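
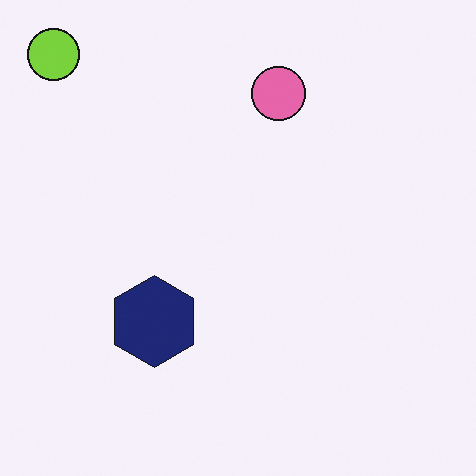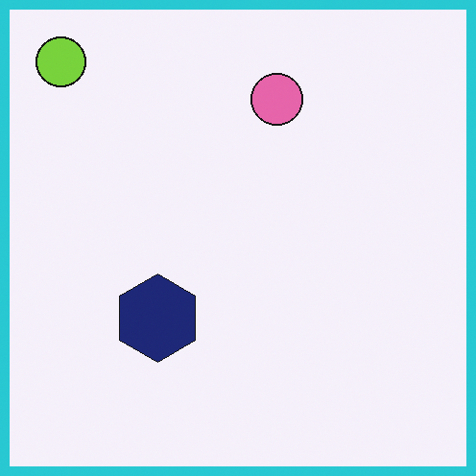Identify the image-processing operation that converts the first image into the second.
The second image is the first framed with a cyan border.

A solid cyan frame runs around the edge of the second image, with the content slightly shrunk inside it.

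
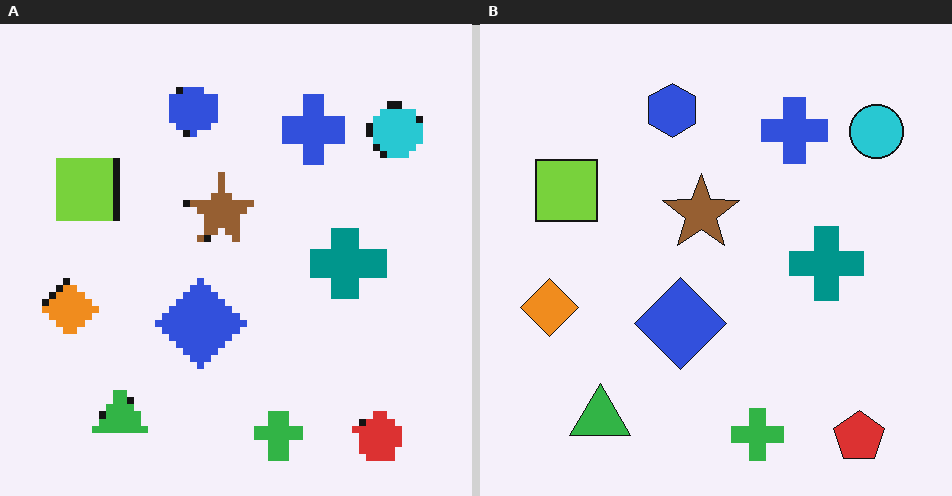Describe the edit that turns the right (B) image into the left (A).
It was pixelated into visible square blocks.

Shapes are reduced to large square blocks; fine edges and outlines are lost — a downscale-then-upscale (mosaic) effect.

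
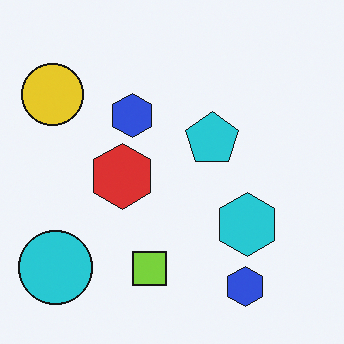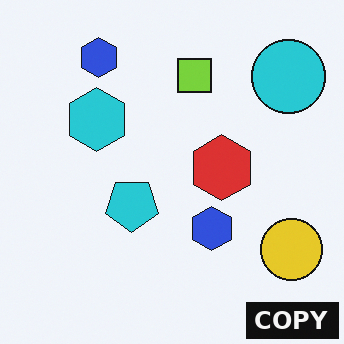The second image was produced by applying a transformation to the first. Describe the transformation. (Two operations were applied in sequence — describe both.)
The image was rotated 180°, then watermarked with the text "COPY" in the lower-right corner.

The cyan circle sits in the bottom-left of the first image and the top-right of the second — consistent with a whole-image 180° rotation. A dark label reading "COPY" appears in the lower-right corner.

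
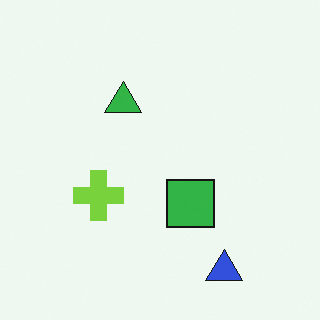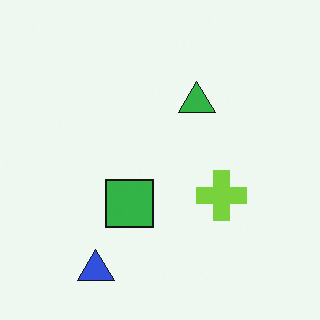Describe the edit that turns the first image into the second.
The second image is the first flipped horizontally (left ↔ right).

The blue triangle is in the bottom-right of the first image and the bottom-left of the second — shapes on opposite sides of the vertical midline have swapped in a mirror flip.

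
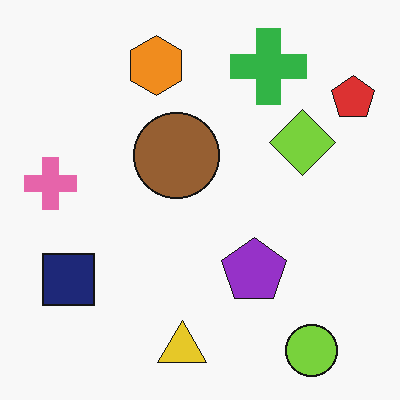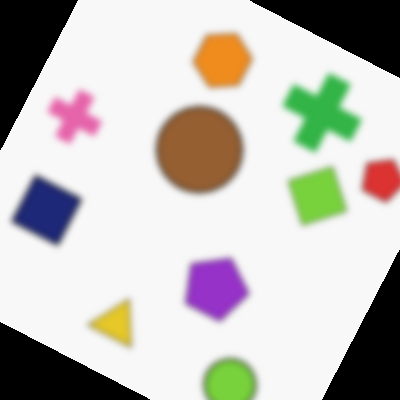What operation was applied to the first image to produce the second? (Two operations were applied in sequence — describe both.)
This is the original image noticeably gaussian-blurred, then rotated clockwise by a clearly visible amount.

Shape edges and outlines are uniformly softened across the whole image. Every shape is tilted by the same angle and the image corners show triangular fill wedges — a whole-image rotation by a non-right angle.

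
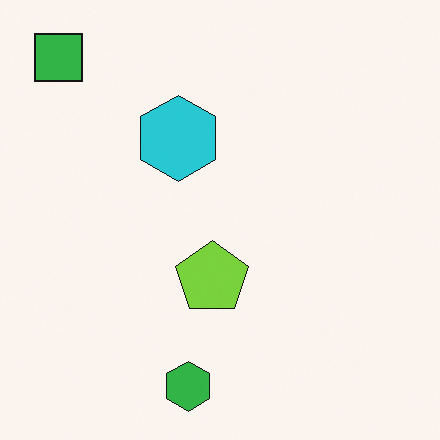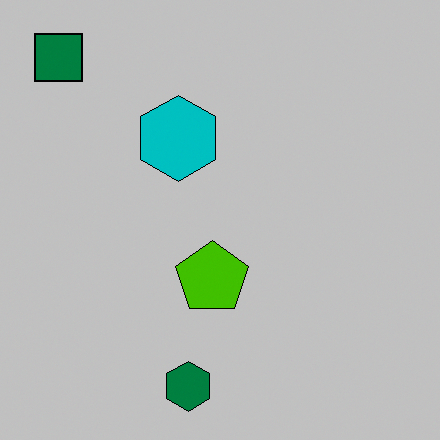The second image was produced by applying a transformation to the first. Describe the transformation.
The image was heavily posterized to just a handful of flat colors.

Each flat color has snapped to a coarser quantized level — most visibly, the near-white background has dropped to a flat grey.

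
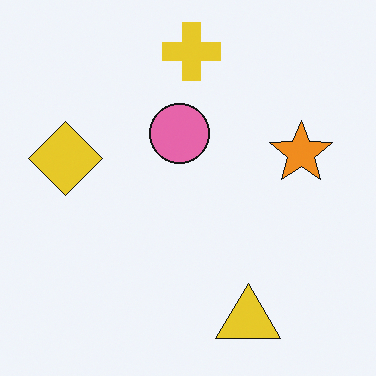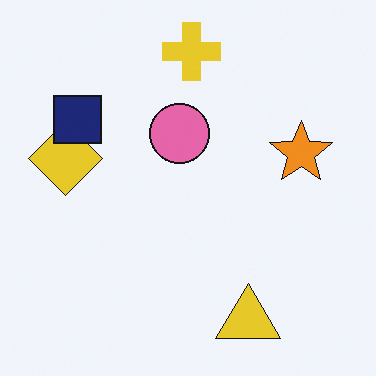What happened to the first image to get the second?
The image was overlaid with an additional navy square.

A navy square appears in the second image that is absent from the first.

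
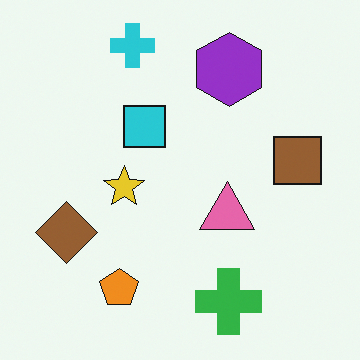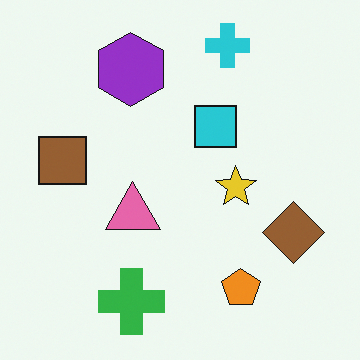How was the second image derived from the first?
Flipped horizontally (left ↔ right).

The brown square is in the right of the first image and the left of the second — shapes on opposite sides of the vertical midline have swapped in a mirror flip.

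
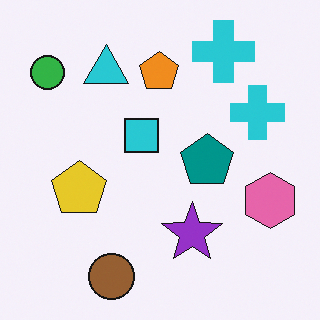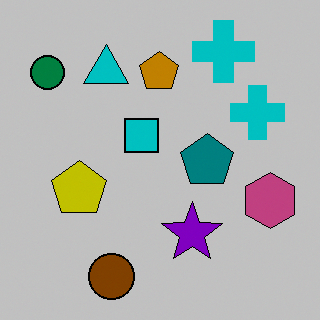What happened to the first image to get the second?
It was heavily posterized to just a handful of flat colors.

Each flat color has snapped to a coarser quantized level — most visibly, the near-white background has dropped to a flat grey.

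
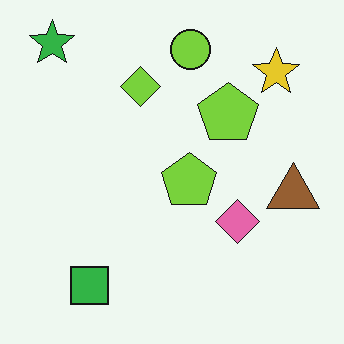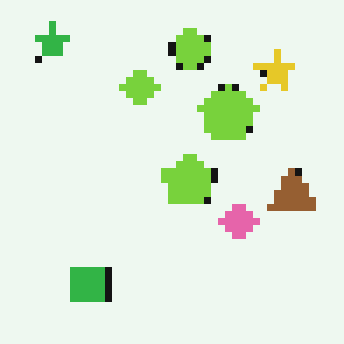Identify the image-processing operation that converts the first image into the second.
The image was moderately pixelated.

Shapes are reduced to large square blocks; fine edges and outlines are lost — a downscale-then-upscale (mosaic) effect.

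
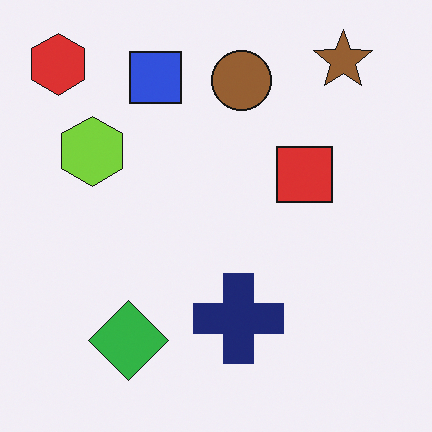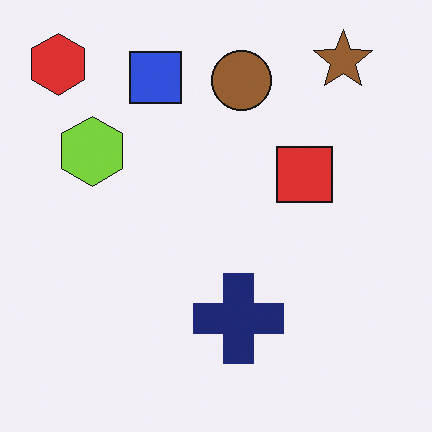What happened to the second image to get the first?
This is the original image overlaid with an additional green diamond.

A green diamond appears in the first image that is absent from the second.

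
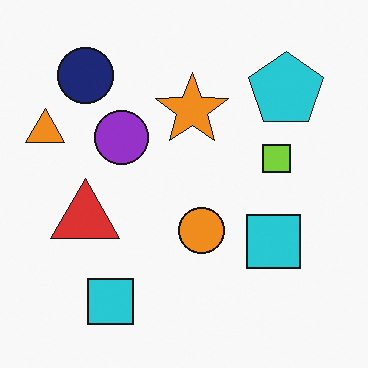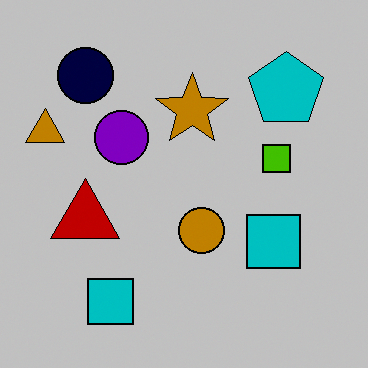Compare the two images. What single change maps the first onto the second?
Aggressively posterized.

Each flat color has snapped to a coarser quantized level — most visibly, the near-white background has dropped to a flat grey.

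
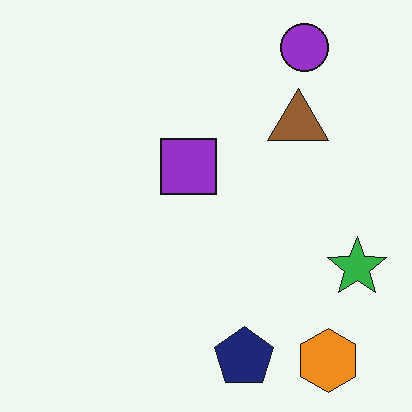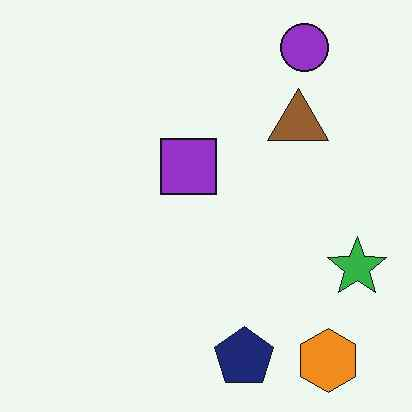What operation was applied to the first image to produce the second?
The second image is the first JPEG-compressed with visible artifacts.

Blocky 8×8 compression artifacts appear around shape edges and the flat background shows ringing — characteristic JPEG degradation.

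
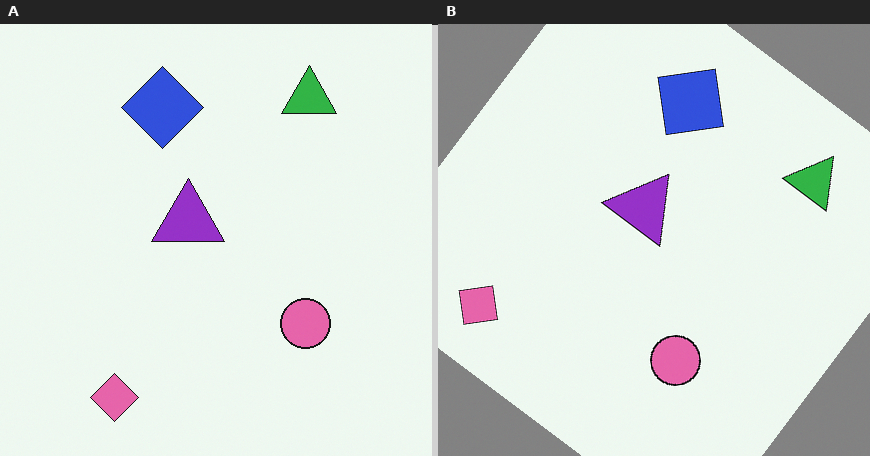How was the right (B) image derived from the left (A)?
The image was rotated clockwise by a large amount — several tens of degrees.

Every shape is tilted by the same angle and the image corners show triangular fill wedges — a whole-image rotation by a non-right angle.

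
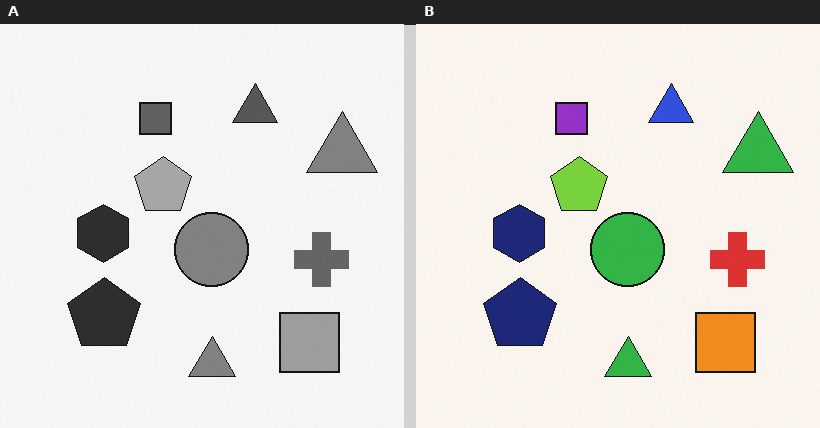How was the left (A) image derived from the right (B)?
It was converted to grayscale.

All color is removed — every shape is now a shade of grey.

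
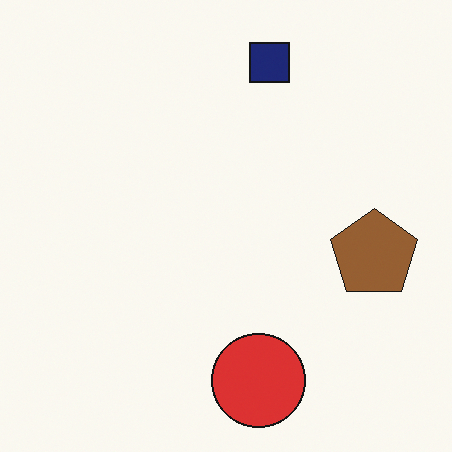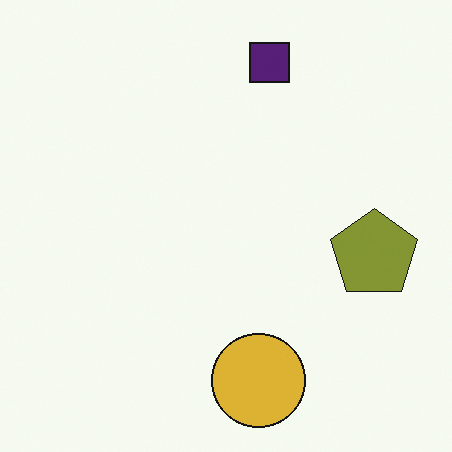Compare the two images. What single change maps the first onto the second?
It was hue-shifted by a small amount.

Every shape's color has rotated by the same amount around the hue wheel — a uniform hue shift.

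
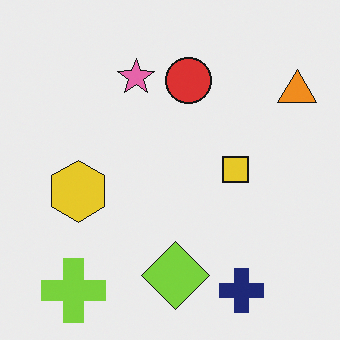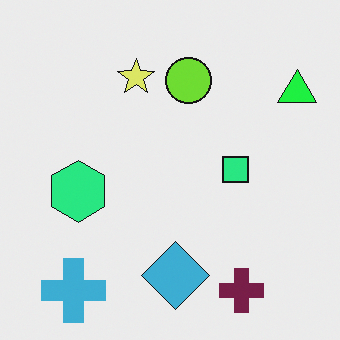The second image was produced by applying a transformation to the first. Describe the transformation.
The second image is the first hue-shifted by a moderate amount.

Every shape's color has rotated by the same amount around the hue wheel — a uniform hue shift.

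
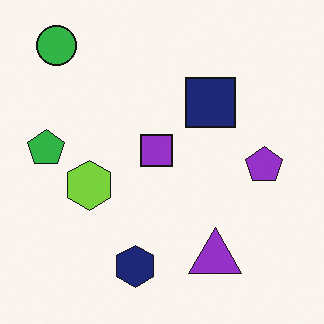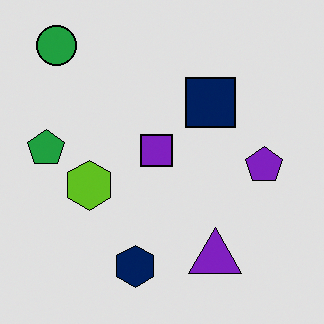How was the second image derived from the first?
The second image is the first posterized to a reduced palette.

Each flat color has snapped to a coarser quantized level — most visibly, the near-white background has dropped to a flat grey.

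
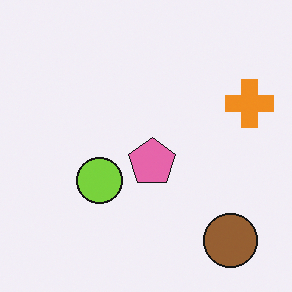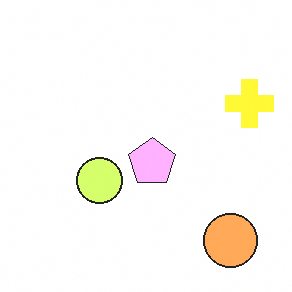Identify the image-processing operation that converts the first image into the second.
Noticeably brightened.

Every pixel — background and shapes alike — is uniformly brightened.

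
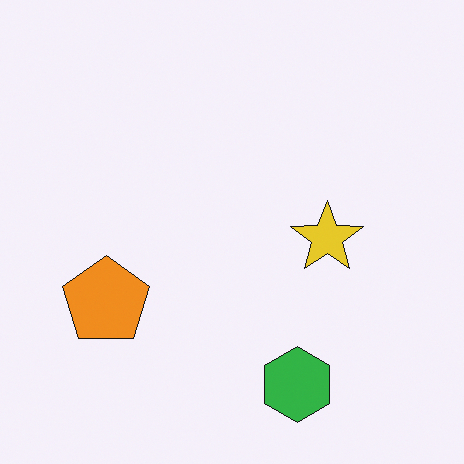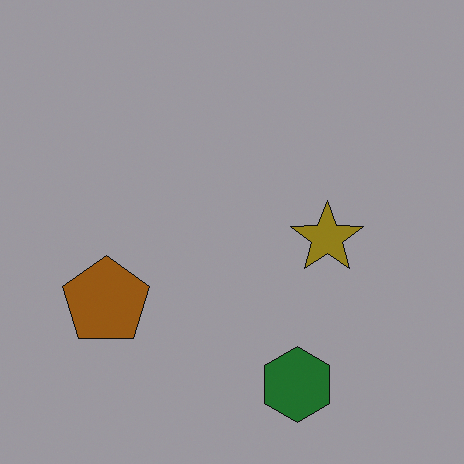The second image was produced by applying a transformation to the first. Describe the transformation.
The image was noticeably darkened.

Every pixel — background and shapes alike — is uniformly darkened.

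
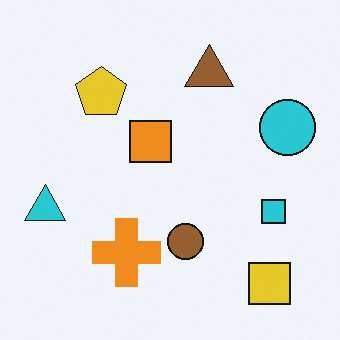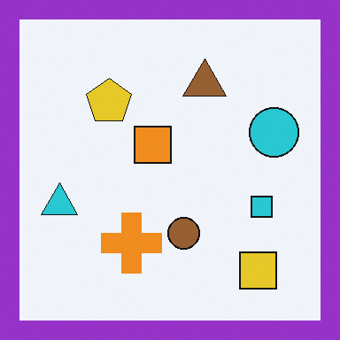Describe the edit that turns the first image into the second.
This is the original image framed with a purple border.

A solid purple frame runs around the edge of the second image, with the content slightly shrunk inside it.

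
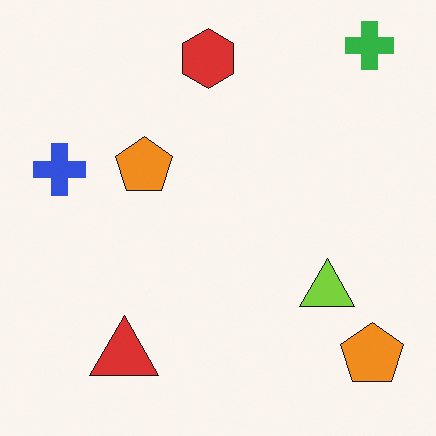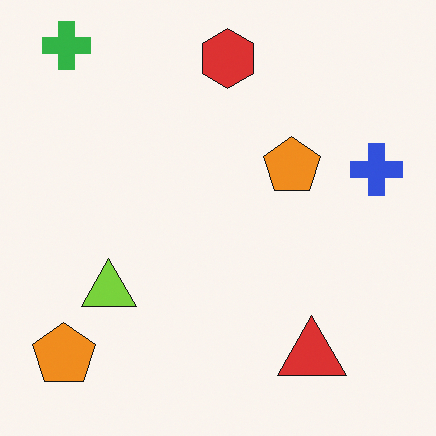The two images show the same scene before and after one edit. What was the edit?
It was flipped horizontally (left ↔ right).

The blue cross is in the left of the first image and the right of the second — shapes on opposite sides of the vertical midline have swapped in a mirror flip.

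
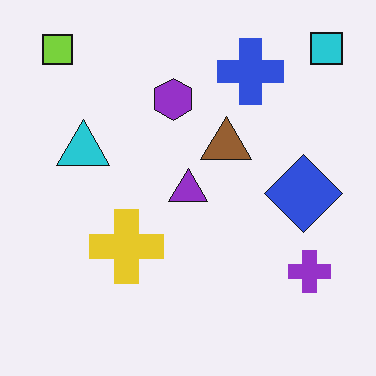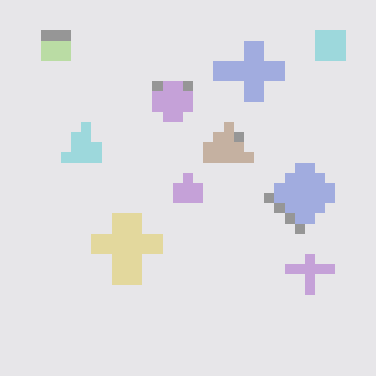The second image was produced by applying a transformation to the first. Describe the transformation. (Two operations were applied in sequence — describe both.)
The second image is the first washed out (contrast reduced), then coarsely pixelated.

Tones are pushed toward mid-grey across the whole image — a global contrast change. Shapes are reduced to large square blocks; fine edges and outlines are lost — a downscale-then-upscale (mosaic) effect.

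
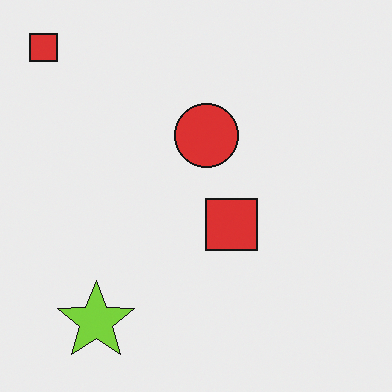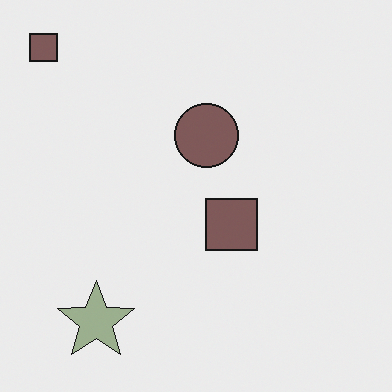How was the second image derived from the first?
Made much more muted (saturation change).

All colors are more muted and greyish — a global saturation change.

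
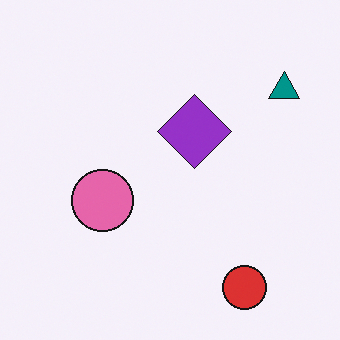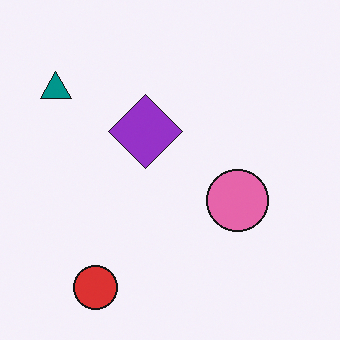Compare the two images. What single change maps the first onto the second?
The image was flipped horizontally (left ↔ right).

The teal triangle is in the top-right of the first image and the top-left of the second — shapes on opposite sides of the vertical midline have swapped in a mirror flip.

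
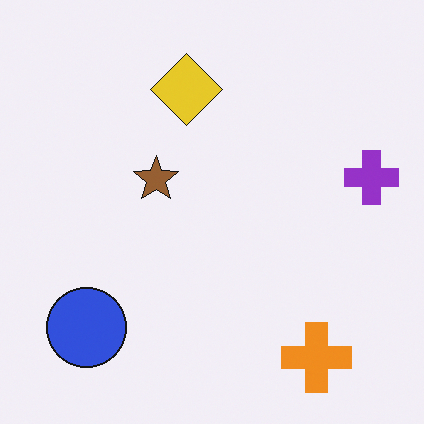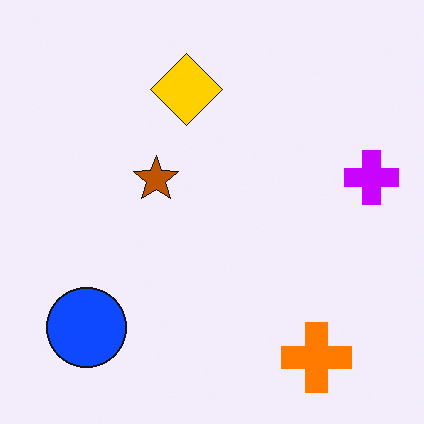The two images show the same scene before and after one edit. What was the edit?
It was made much more vivid (saturation change).

All colors are more vivid — a global saturation change.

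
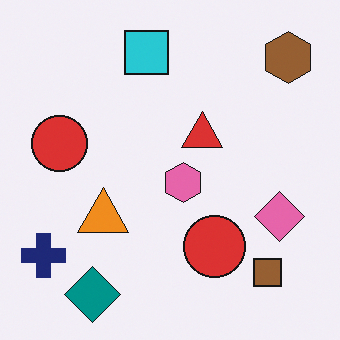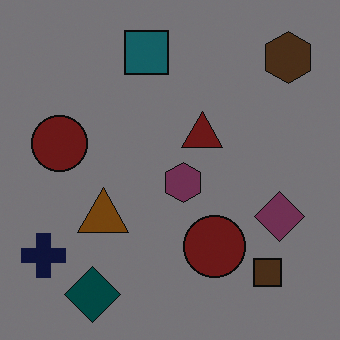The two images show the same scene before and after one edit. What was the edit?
The transformation is: substantially darkened.

Every pixel — background and shapes alike — is uniformly darkened.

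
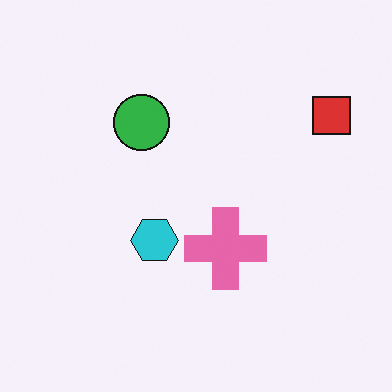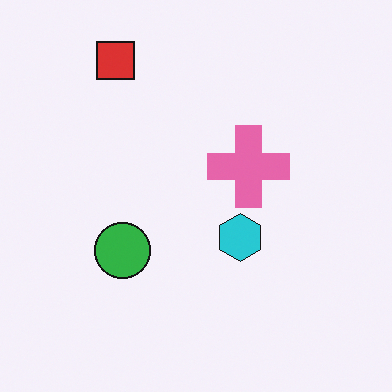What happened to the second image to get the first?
The transformation is: rotated 90° clockwise.

The red square sits in the top-left of the second image and the top-right of the first — consistent with a whole-image 90° clockwise rotation.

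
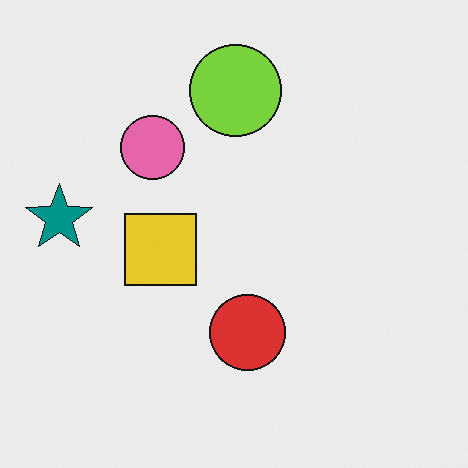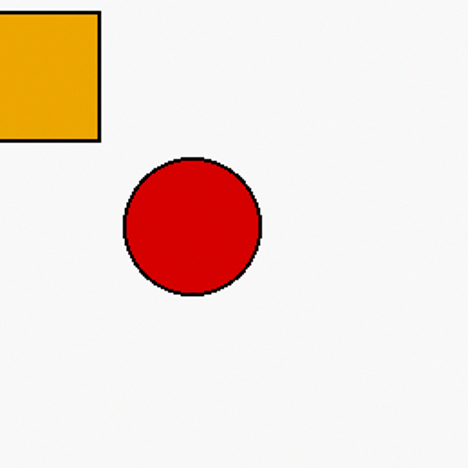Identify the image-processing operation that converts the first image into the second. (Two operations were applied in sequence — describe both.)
It was given much higher contrast, then cropped tightly and scaled back up.

Tones are pushed away from mid-grey across the whole image — a global contrast change. The visible shapes are larger and the field of view is narrower; shapes near the original edges may be partly or wholly outside the frame — a crop-and-rescale.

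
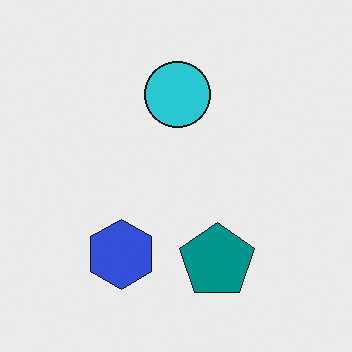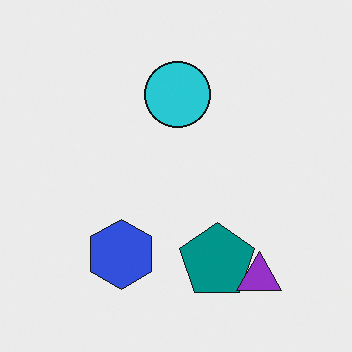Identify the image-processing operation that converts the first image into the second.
This is the original image overlaid with an additional purple triangle.

A purple triangle appears in the second image that is absent from the first.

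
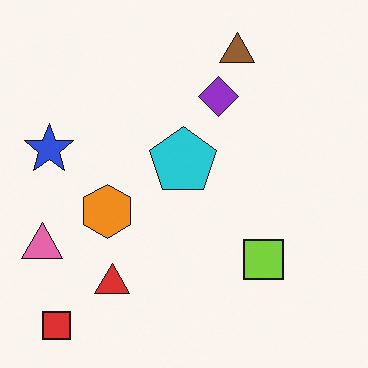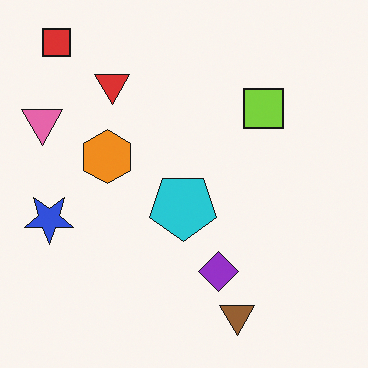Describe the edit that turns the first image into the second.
The second image is the first flipped vertically (top ↔ bottom).

The red square is in the bottom-left of the first image and the top-left of the second — shapes on opposite sides of the horizontal midline have swapped in a mirror flip.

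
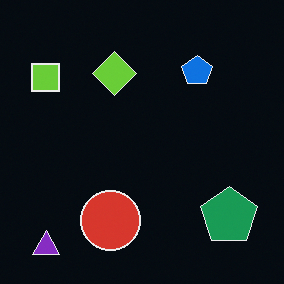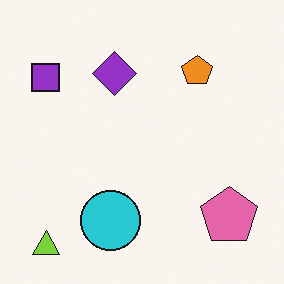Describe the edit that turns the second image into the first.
The transformation is: color-inverted (negative).

The light background has become dark and every shape's color is its complement — a photographic negative.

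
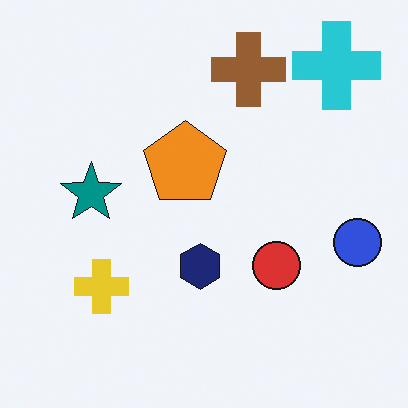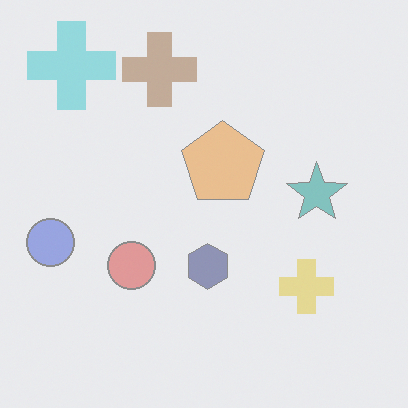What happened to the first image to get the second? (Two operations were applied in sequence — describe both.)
This is the original image flipped horizontally (left ↔ right), then given much lower contrast.

The blue circle is in the right of the first image and the left of the second — shapes on opposite sides of the vertical midline have swapped in a mirror flip. Tones are pushed toward mid-grey across the whole image — a global contrast change.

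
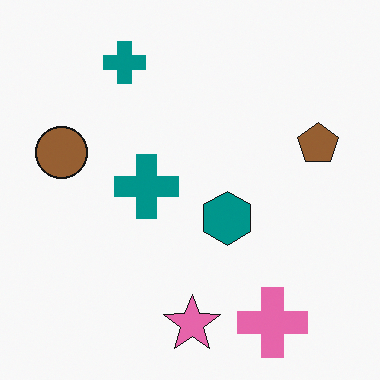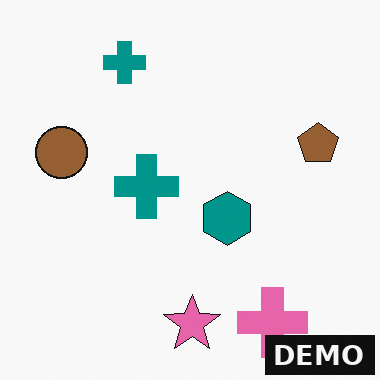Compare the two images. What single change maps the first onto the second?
The second image is the first watermarked with the text "DEMO" in the lower-right corner.

A dark label reading "DEMO" appears in the lower-right corner.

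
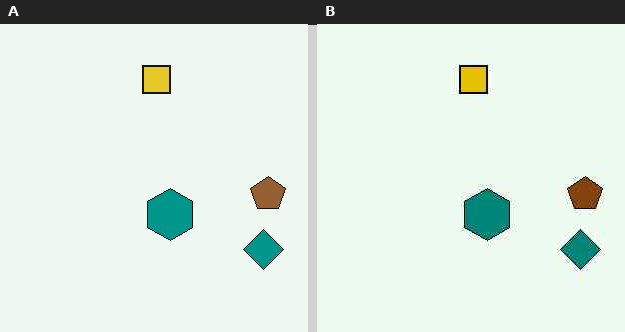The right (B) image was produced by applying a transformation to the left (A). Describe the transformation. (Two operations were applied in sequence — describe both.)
The right (B) image is the left (A) given slightly increased contrast, then JPEG-compressed with visible artifacts.

Tones are pushed away from mid-grey across the whole image — a global contrast change. Blocky 8×8 compression artifacts appear around shape edges and the flat background shows ringing — characteristic JPEG degradation.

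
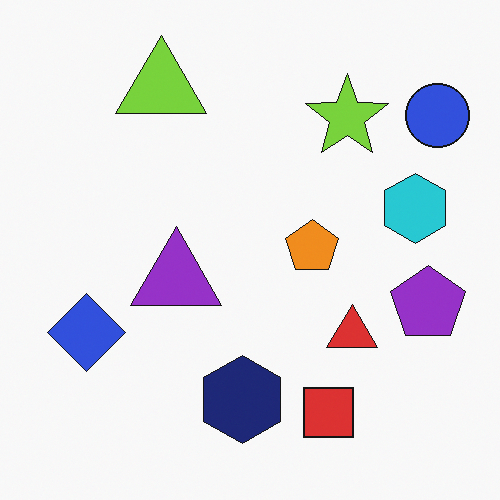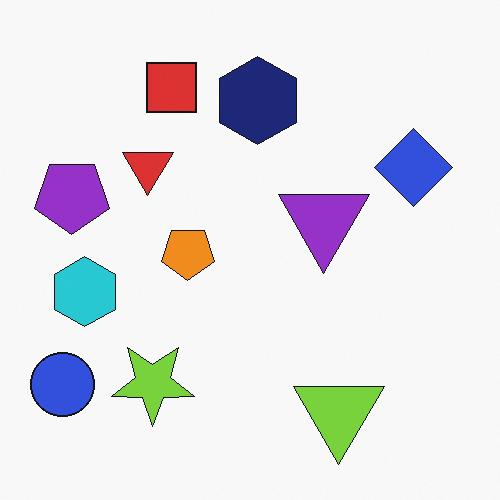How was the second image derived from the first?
Rotated 180°.

The blue circle sits in the top-right of the first image and the bottom-left of the second — consistent with a whole-image 180° rotation.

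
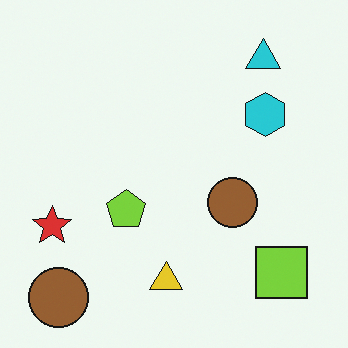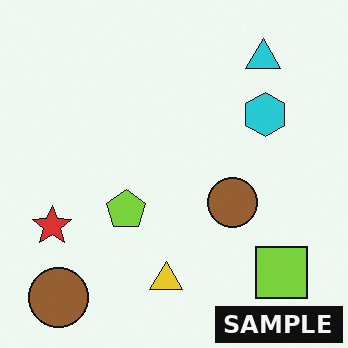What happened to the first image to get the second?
The image was watermarked with the text "SAMPLE" in the lower-right corner.

A dark label reading "SAMPLE" appears in the lower-right corner.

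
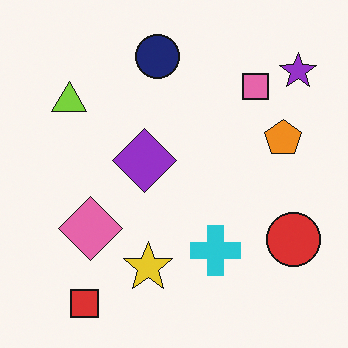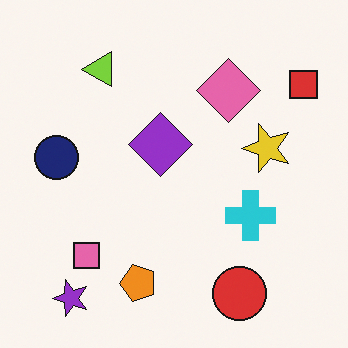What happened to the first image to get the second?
The image was transposed (reflected across the top-left ↔ bottom-right diagonal).

Shapes have swapped their row and column positions — what was in the top-right is now in the bottom-left — a diagonal reflection.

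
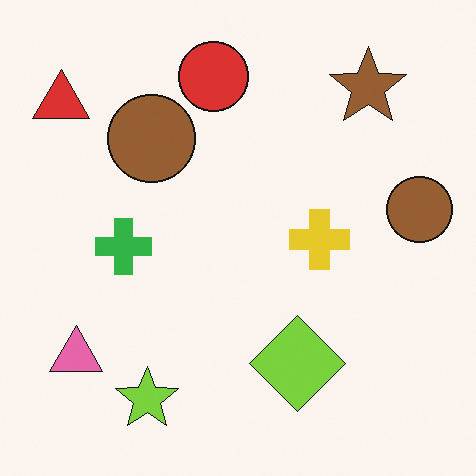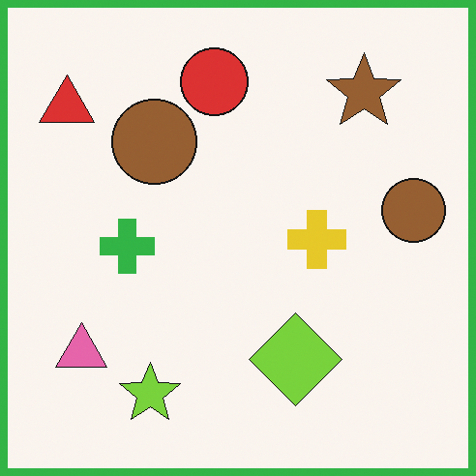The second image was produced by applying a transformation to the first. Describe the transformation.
It was framed with a green border.

A solid green frame runs around the edge of the second image, with the content slightly shrunk inside it.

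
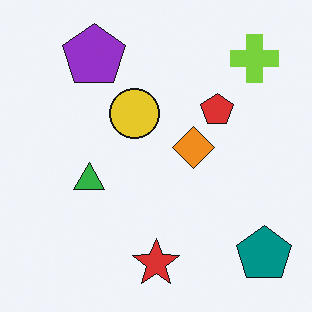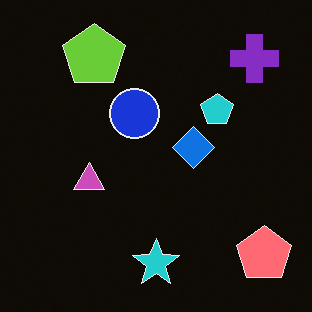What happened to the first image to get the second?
The image was color-inverted (negative).

The light background has become dark and every shape's color is its complement — a photographic negative.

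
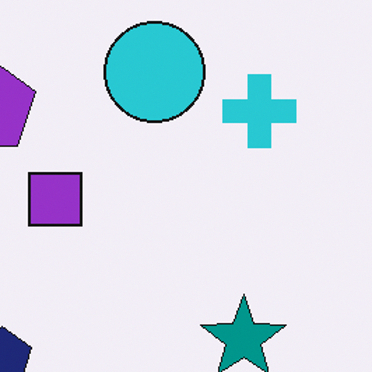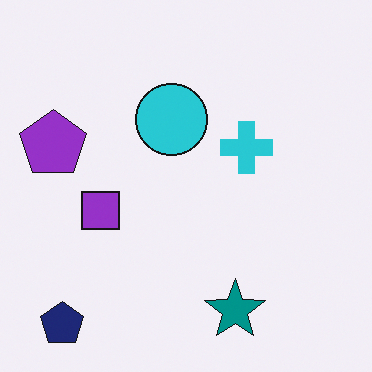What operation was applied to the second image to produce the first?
The image was cropped to a modestly smaller region and rescaled.

The visible shapes are larger and the field of view is narrower; shapes near the original edges may be partly or wholly outside the frame — a crop-and-rescale.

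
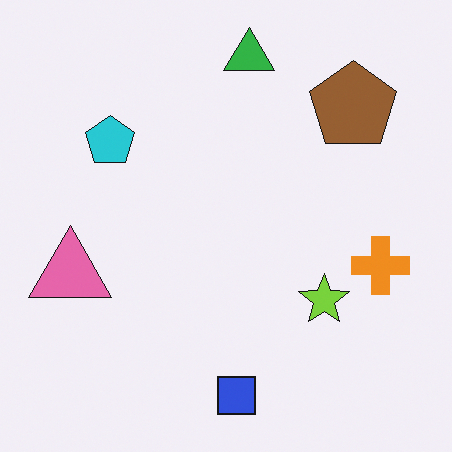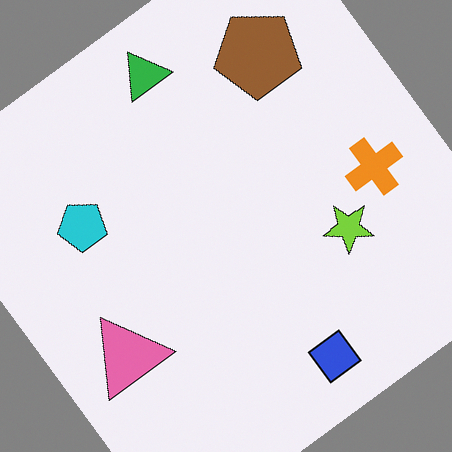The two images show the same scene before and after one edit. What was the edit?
Rotated counter-clockwise by a large amount — several tens of degrees.

Every shape is tilted by the same angle and the image corners show triangular fill wedges — a whole-image rotation by a non-right angle.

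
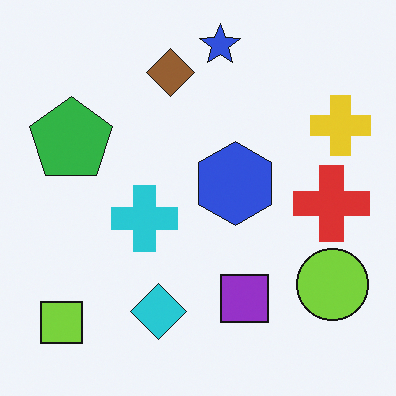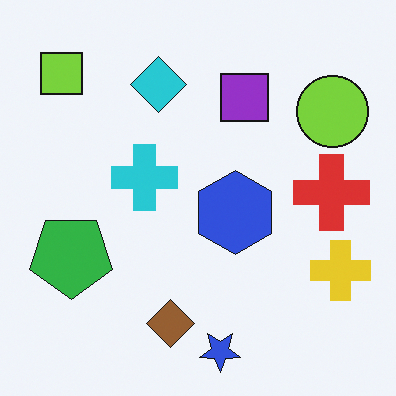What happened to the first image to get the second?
The transformation is: flipped vertically (top ↔ bottom).

The blue star is in the top of the first image and the bottom of the second — shapes on opposite sides of the horizontal midline have swapped in a mirror flip.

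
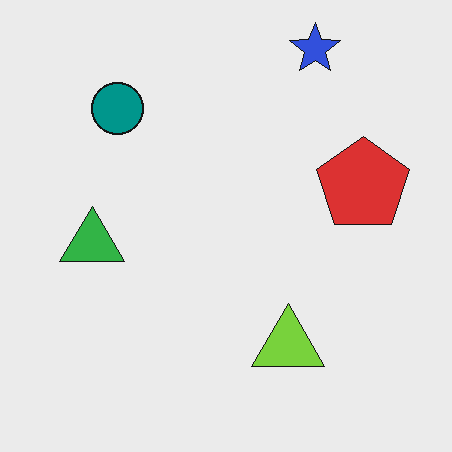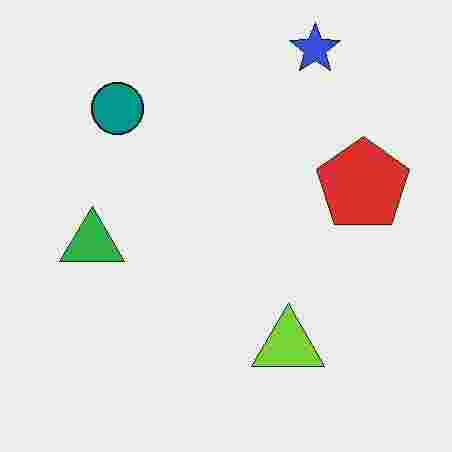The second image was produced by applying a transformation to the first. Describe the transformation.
It was heavily JPEG-compressed with obvious blocking artifacts.

Blocky 8×8 compression artifacts appear around shape edges and the flat background shows ringing — characteristic JPEG degradation.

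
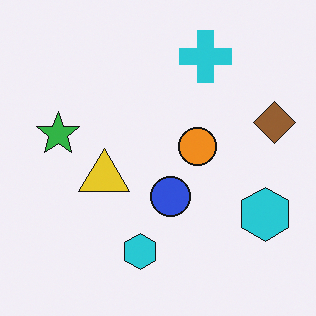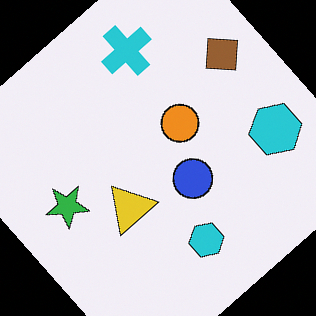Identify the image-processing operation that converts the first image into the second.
The second image is the first rotated counter-clockwise by a large amount — several tens of degrees.

Every shape is tilted by the same angle and the image corners show triangular fill wedges — a whole-image rotation by a non-right angle.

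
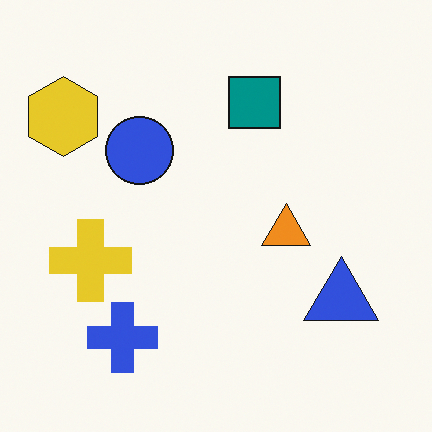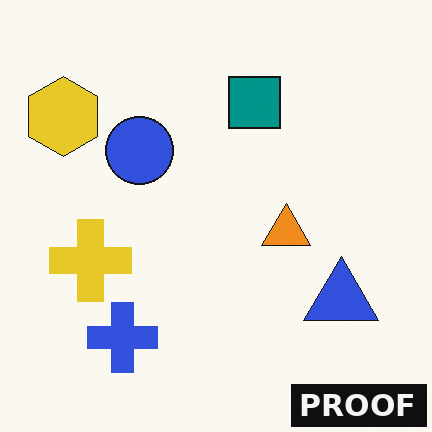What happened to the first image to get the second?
Watermarked with the text "PROOF" in the lower-right corner.

A dark label reading "PROOF" appears in the lower-right corner.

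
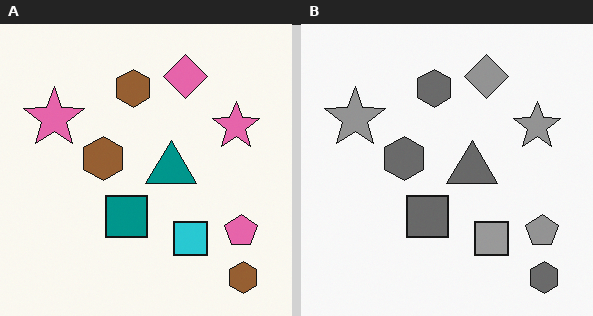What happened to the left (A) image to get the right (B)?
This is the original image converted to grayscale.

All color is removed — every shape is now a shade of grey.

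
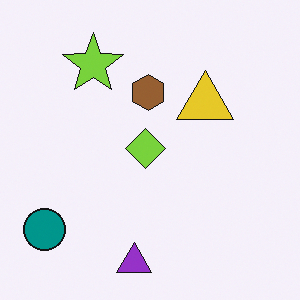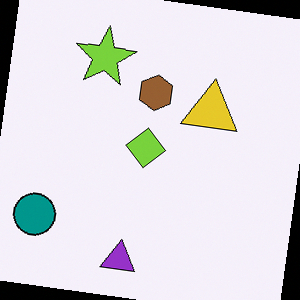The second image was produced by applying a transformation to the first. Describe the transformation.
Rotated clockwise by a slight angle.

Every shape is tilted by the same angle and the image corners show triangular fill wedges — a whole-image rotation by a non-right angle.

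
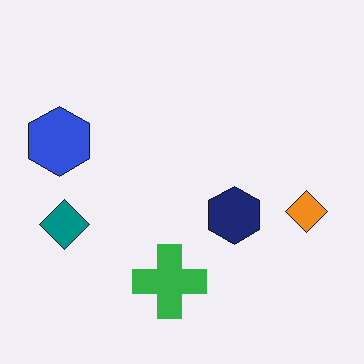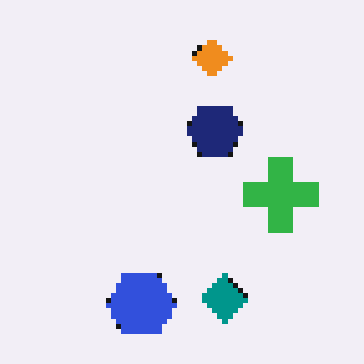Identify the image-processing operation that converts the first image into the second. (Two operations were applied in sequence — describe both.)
The transformation is: mildly pixelated, then rotated 90° counter-clockwise.

Shapes are reduced to large square blocks; fine edges and outlines are lost — a downscale-then-upscale (mosaic) effect. The blue hexagon sits in the left of the first image and the bottom of the second — consistent with a whole-image 90° counter-clockwise rotation.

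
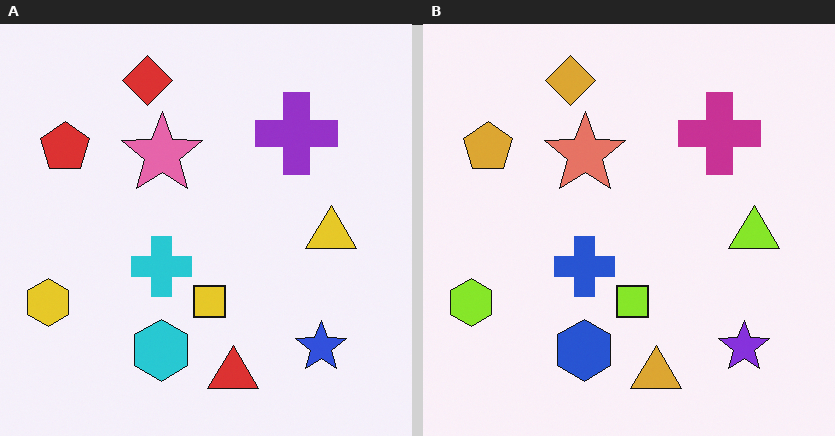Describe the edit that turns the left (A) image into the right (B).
Hue-shifted slightly.

Every shape's color has rotated by the same amount around the hue wheel — a uniform hue shift.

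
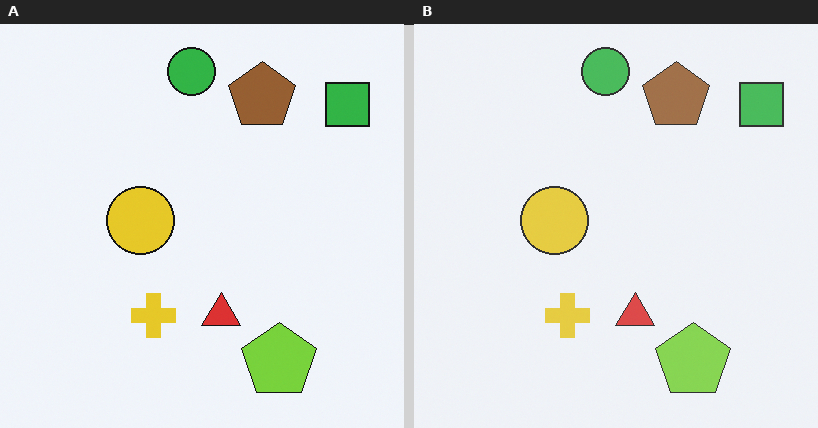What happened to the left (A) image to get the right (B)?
It was given slightly reduced contrast.

Tones are pushed toward mid-grey across the whole image — a global contrast change.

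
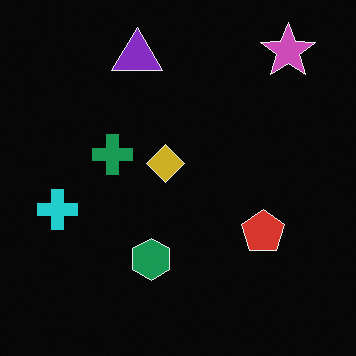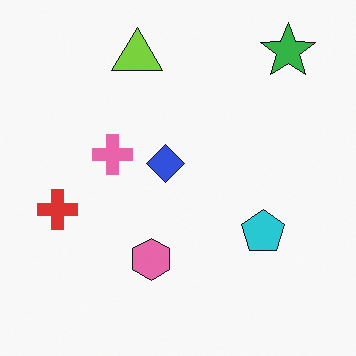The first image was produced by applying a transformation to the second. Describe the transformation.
Color-inverted (negative).

The light background has become dark and every shape's color is its complement — a photographic negative.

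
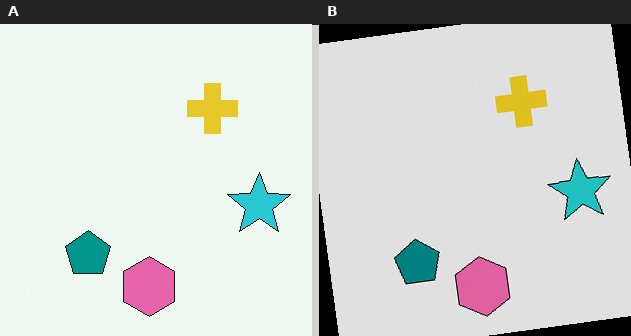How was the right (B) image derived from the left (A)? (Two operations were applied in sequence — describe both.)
The transformation is: moderately posterized, then rotated counter-clockwise by a small amount.

Each flat color has snapped to a coarser quantized level — most visibly, the near-white background has dropped to a flat grey. Every shape is tilted by the same angle and the image corners show triangular fill wedges — a whole-image rotation by a non-right angle.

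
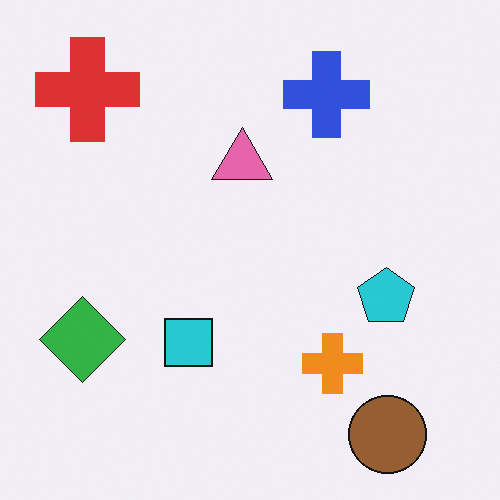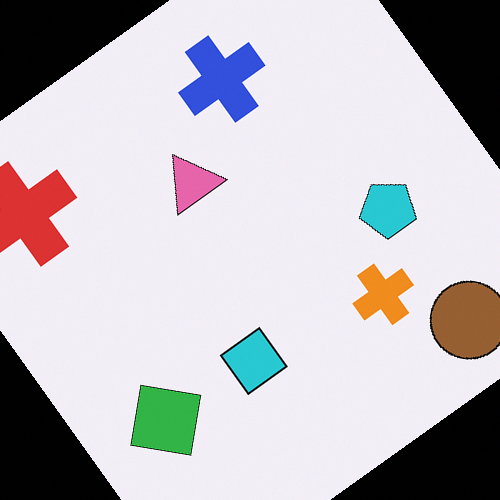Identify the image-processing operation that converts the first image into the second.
The transformation is: rotated counter-clockwise by a large amount — several tens of degrees.

Every shape is tilted by the same angle and the image corners show triangular fill wedges — a whole-image rotation by a non-right angle.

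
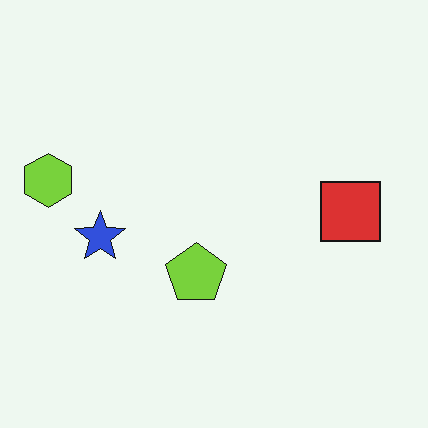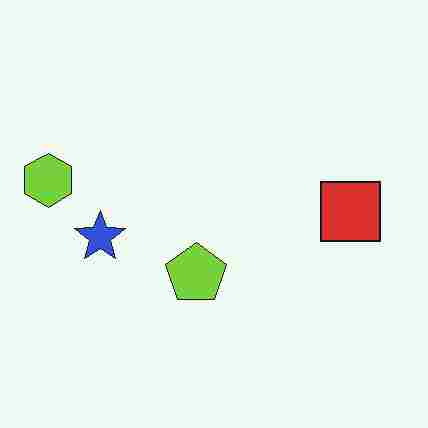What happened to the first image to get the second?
The second image is the first heavily JPEG-compressed with obvious blocking artifacts.

Blocky 8×8 compression artifacts appear around shape edges and the flat background shows ringing — characteristic JPEG degradation.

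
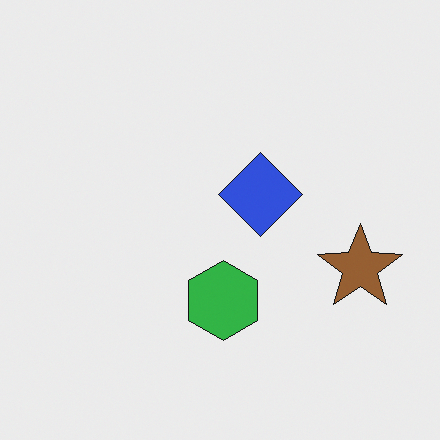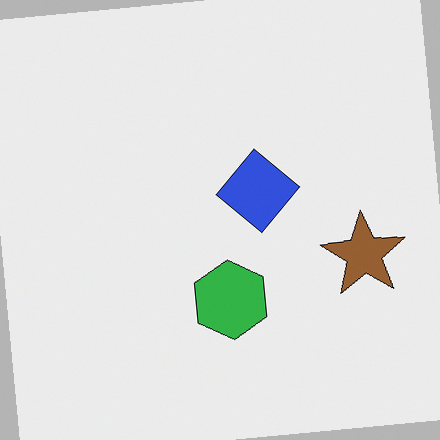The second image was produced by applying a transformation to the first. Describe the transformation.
The second image is the first rotated counter-clockwise by a slight angle.

Every shape is tilted by the same angle and the image corners show triangular fill wedges — a whole-image rotation by a non-right angle.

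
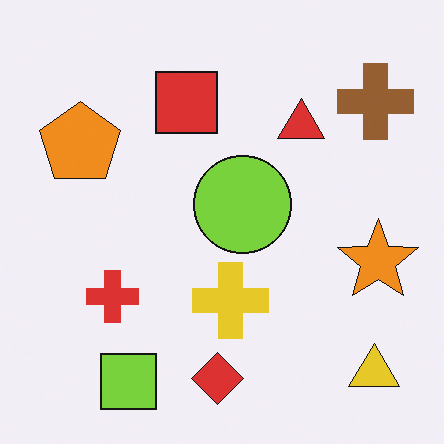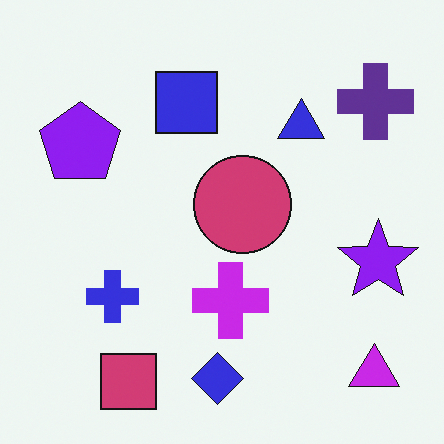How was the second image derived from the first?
The image was hue-shifted through roughly half the color wheel.

Every shape's color has rotated by the same amount around the hue wheel — a uniform hue shift.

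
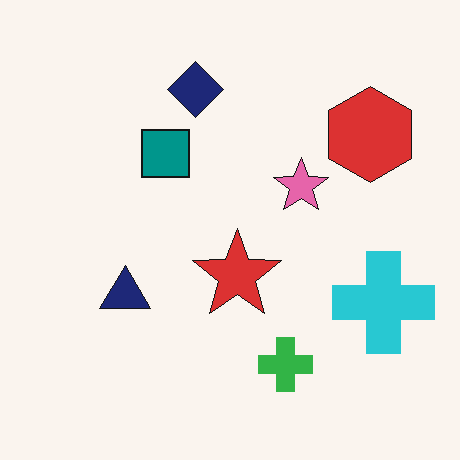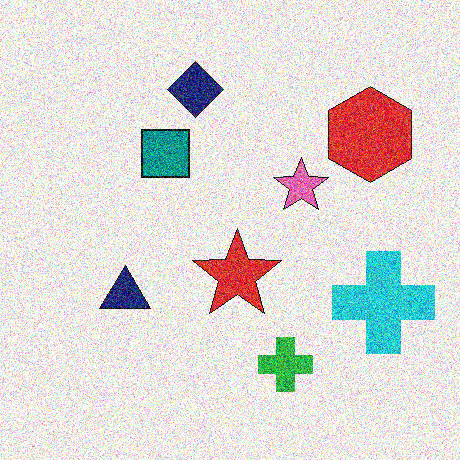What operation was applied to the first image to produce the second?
The second image is the first degraded with a thick layer of grain.

Random speckle covers the whole image, including the flat background.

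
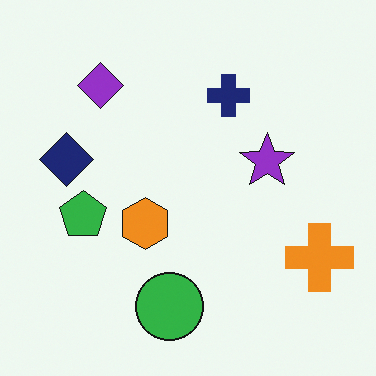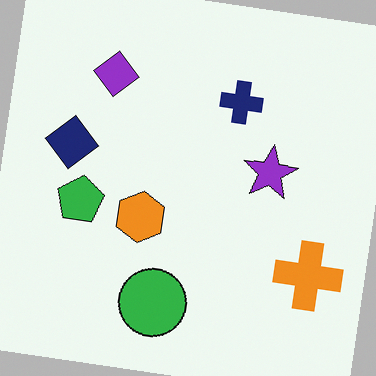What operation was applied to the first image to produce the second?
It was rotated clockwise by a slight angle.

Every shape is tilted by the same angle and the image corners show triangular fill wedges — a whole-image rotation by a non-right angle.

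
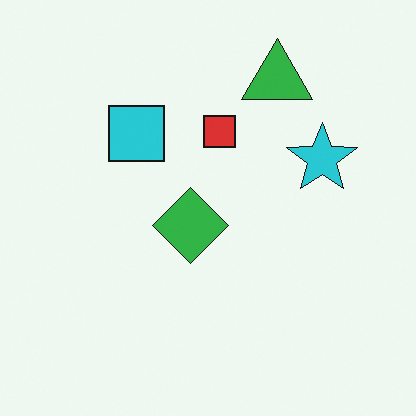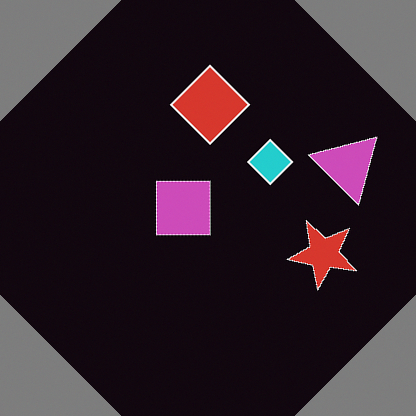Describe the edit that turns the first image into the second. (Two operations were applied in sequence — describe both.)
This is the original image rotated clockwise by a large amount — several tens of degrees, then color-inverted (negative).

Every shape is tilted by the same angle and the image corners show triangular fill wedges — a whole-image rotation by a non-right angle. The light background has become dark and every shape's color is its complement — a photographic negative.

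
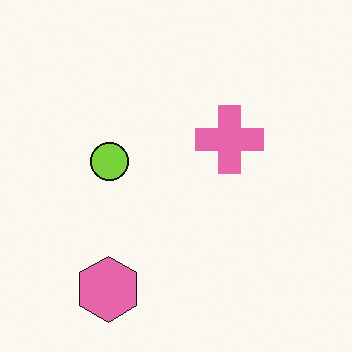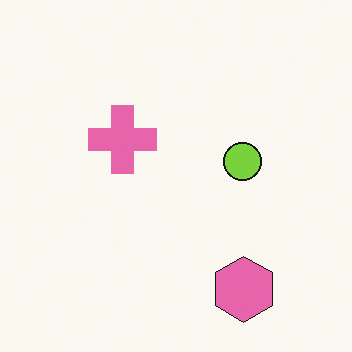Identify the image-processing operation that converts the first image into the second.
The transformation is: flipped horizontally (left ↔ right).

The pink hexagon is in the bottom-left of the first image and the bottom-right of the second — shapes on opposite sides of the vertical midline have swapped in a mirror flip.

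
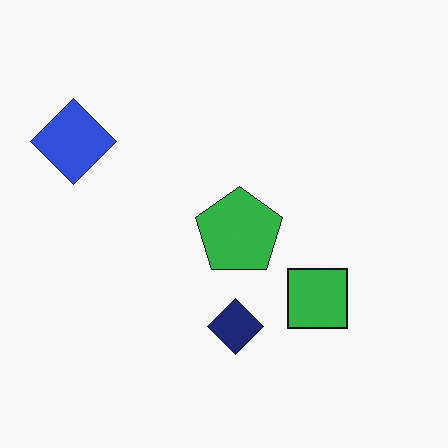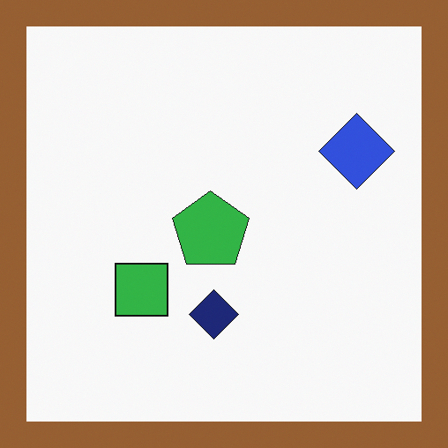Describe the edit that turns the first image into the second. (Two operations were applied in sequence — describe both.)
The second image is the first flipped horizontally (left ↔ right), then framed with a brown border.

The blue diamond is in the top-left of the first image and the top-right of the second — shapes on opposite sides of the vertical midline have swapped in a mirror flip. A solid brown frame runs around the edge of the second image, with the content slightly shrunk inside it.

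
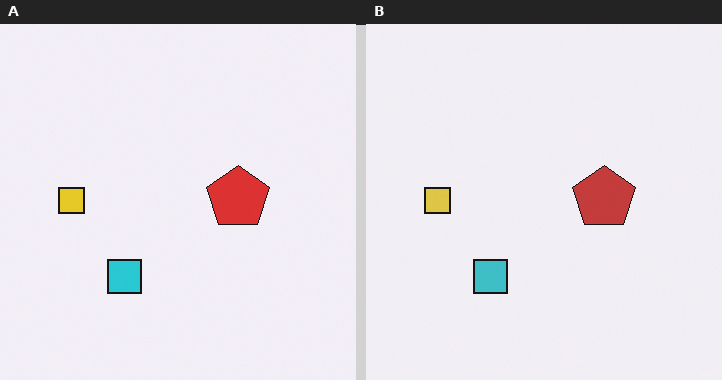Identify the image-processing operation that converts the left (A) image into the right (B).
The right (B) image is the left (A) slightly desaturated.

All colors are more muted and greyish — a global saturation change.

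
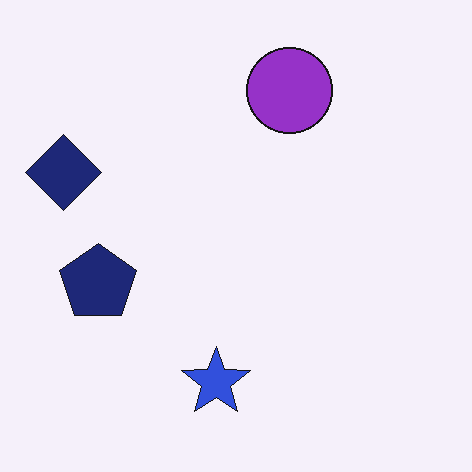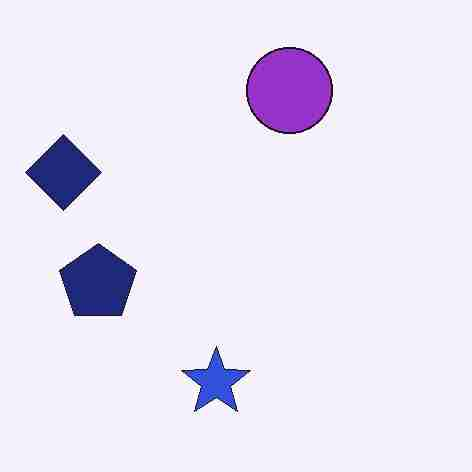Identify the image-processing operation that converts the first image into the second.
The second image is the first degraded with heavy JPEG compression.

Blocky 8×8 compression artifacts appear around shape edges and the flat background shows ringing — characteristic JPEG degradation.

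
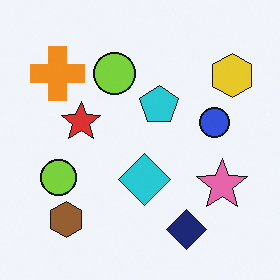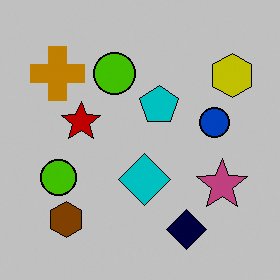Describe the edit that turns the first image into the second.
The transformation is: aggressively posterized.

Each flat color has snapped to a coarser quantized level — most visibly, the near-white background has dropped to a flat grey.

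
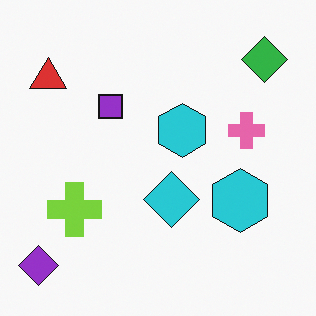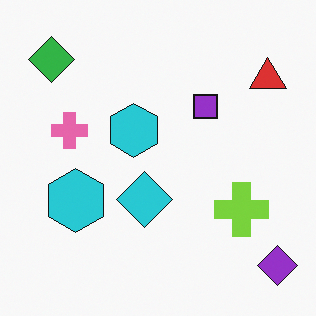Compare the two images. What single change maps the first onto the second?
The image was flipped horizontally (left ↔ right).

The purple diamond is in the bottom-left of the first image and the bottom-right of the second — shapes on opposite sides of the vertical midline have swapped in a mirror flip.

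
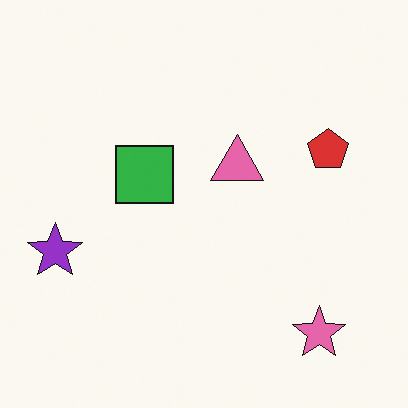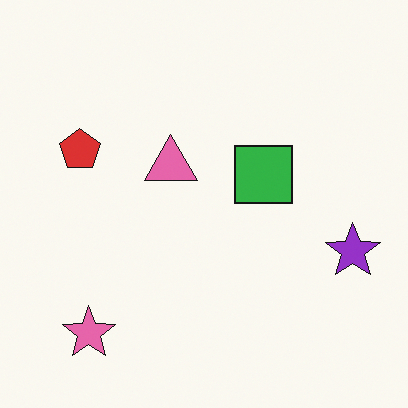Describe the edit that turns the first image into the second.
The image was flipped horizontally (left ↔ right).

The purple star is in the left of the first image and the right of the second — shapes on opposite sides of the vertical midline have swapped in a mirror flip.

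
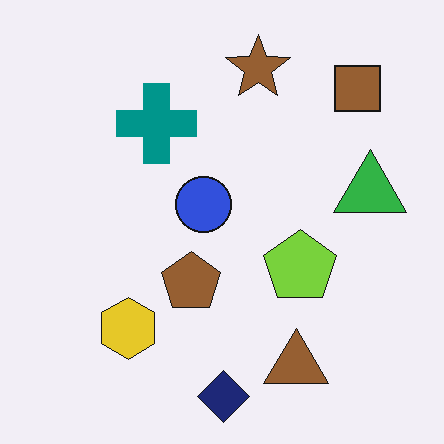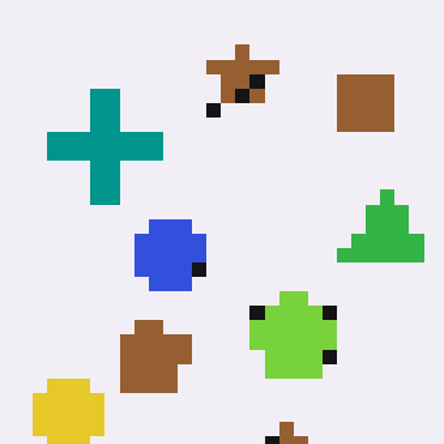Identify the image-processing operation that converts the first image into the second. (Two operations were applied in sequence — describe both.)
Heavily pixelated into large blocks, then cropped to a modestly smaller region and rescaled.

Shapes are reduced to large square blocks; fine edges and outlines are lost — a downscale-then-upscale (mosaic) effect. The visible shapes are larger and the field of view is narrower; shapes near the original edges may be partly or wholly outside the frame — a crop-and-rescale.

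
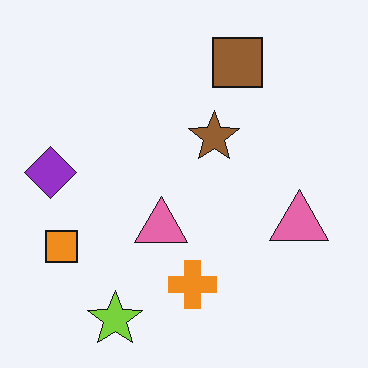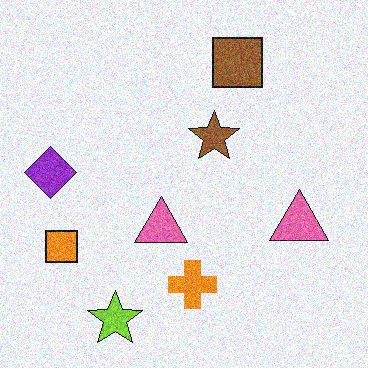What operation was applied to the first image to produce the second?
The transformation is: degraded with moderate additive noise.

Random speckle covers the whole image, including the flat background.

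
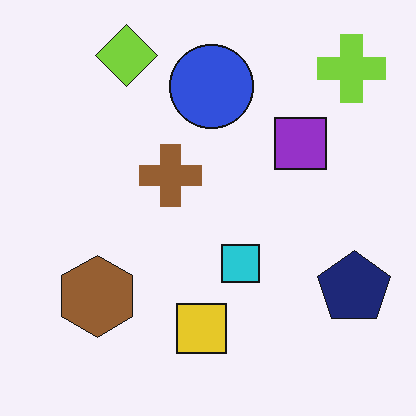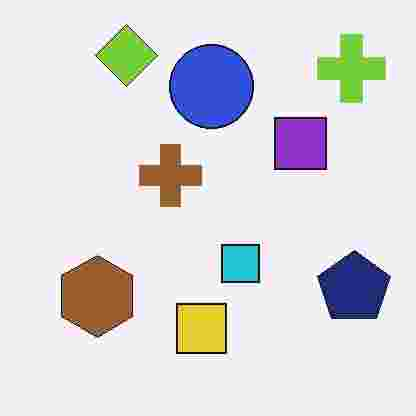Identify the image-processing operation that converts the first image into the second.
Heavily JPEG-compressed with obvious blocking artifacts.

Blocky 8×8 compression artifacts appear around shape edges and the flat background shows ringing — characteristic JPEG degradation.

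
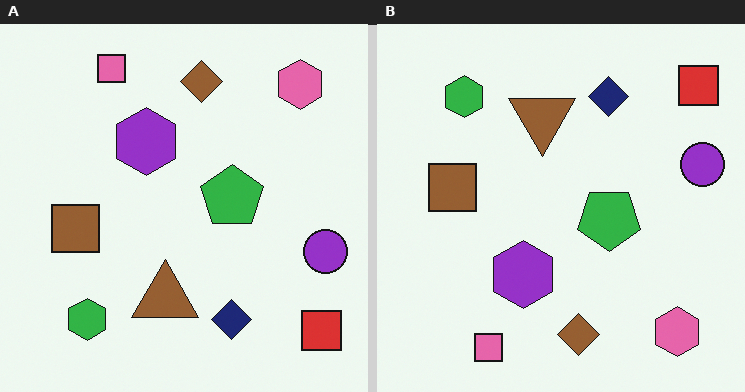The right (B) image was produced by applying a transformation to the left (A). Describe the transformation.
It was flipped vertically (top ↔ bottom).

The pink square is in the top-left of the left (A) image and the bottom-left of the right (B) — shapes on opposite sides of the horizontal midline have swapped in a mirror flip.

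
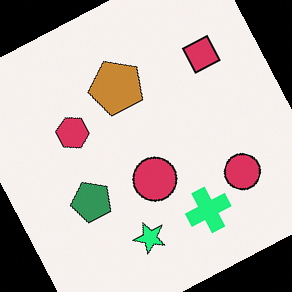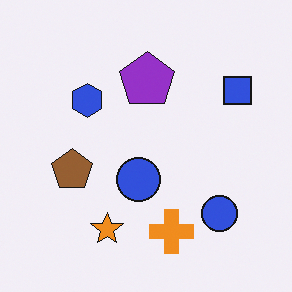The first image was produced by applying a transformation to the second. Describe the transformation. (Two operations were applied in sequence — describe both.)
The transformation is: rotated counter-clockwise by a moderate amount, then hue-shifted by a moderate amount.

Every shape is tilted by the same angle and the image corners show triangular fill wedges — a whole-image rotation by a non-right angle. Every shape's color has rotated by the same amount around the hue wheel — a uniform hue shift.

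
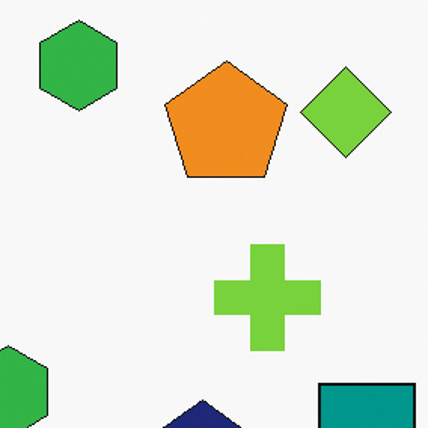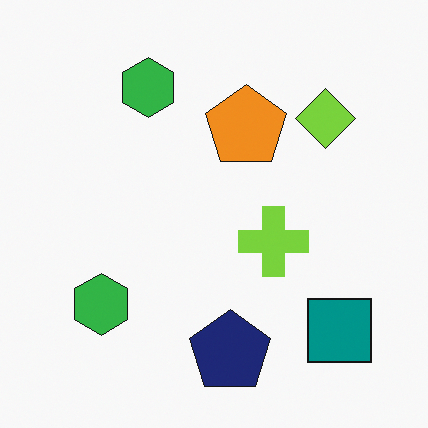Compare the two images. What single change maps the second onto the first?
The image was cropped slightly and scaled back up.

The visible shapes are larger and the field of view is narrower; shapes near the original edges may be partly or wholly outside the frame — a crop-and-rescale.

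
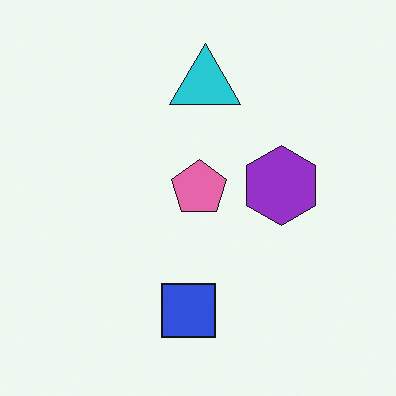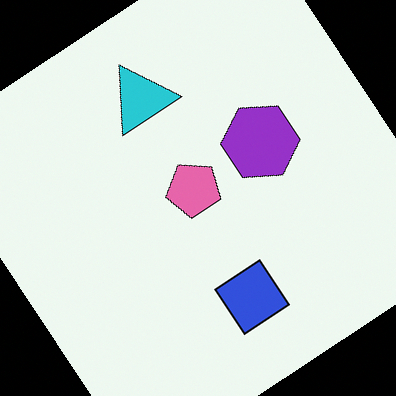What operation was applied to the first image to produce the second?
The image was rotated counter-clockwise by a large amount — several tens of degrees.

Every shape is tilted by the same angle and the image corners show triangular fill wedges — a whole-image rotation by a non-right angle.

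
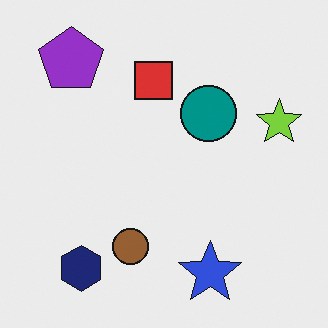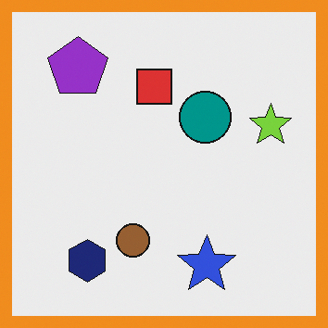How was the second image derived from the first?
The image was framed with a orange border.

A solid orange frame runs around the edge of the second image, with the content slightly shrunk inside it.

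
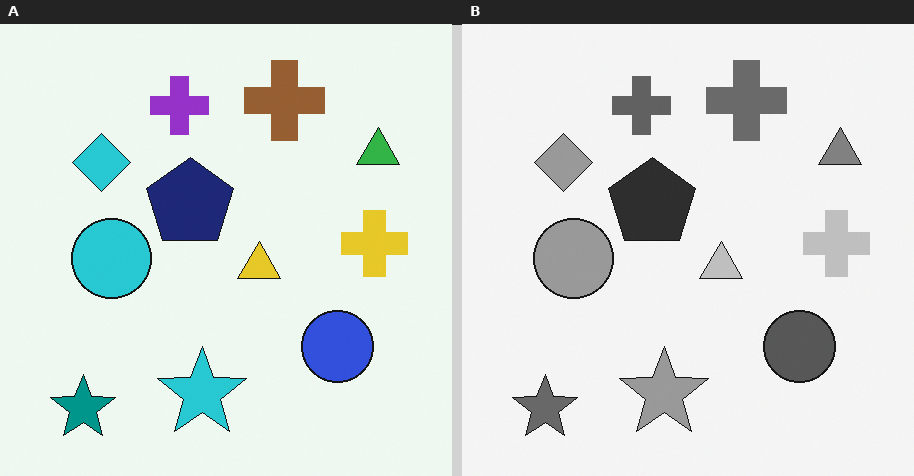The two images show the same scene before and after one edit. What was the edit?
The image was converted to grayscale.

All color is removed — every shape is now a shade of grey.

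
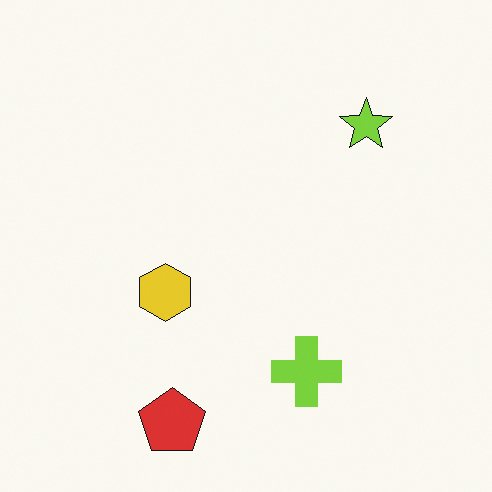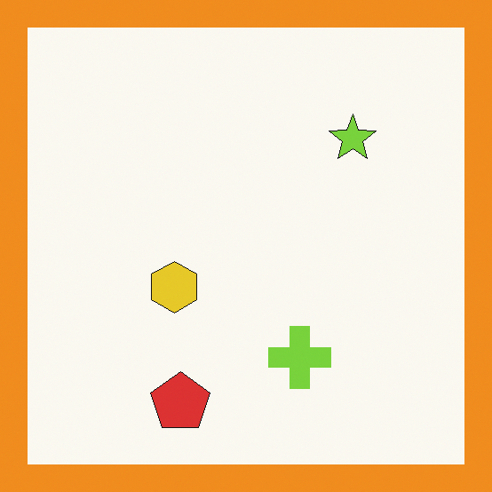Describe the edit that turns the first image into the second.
This is the original image framed with a orange border.

A solid orange frame runs around the edge of the second image, with the content slightly shrunk inside it.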